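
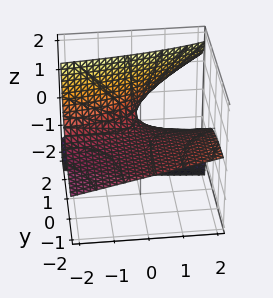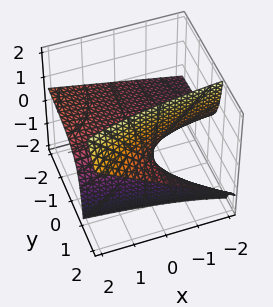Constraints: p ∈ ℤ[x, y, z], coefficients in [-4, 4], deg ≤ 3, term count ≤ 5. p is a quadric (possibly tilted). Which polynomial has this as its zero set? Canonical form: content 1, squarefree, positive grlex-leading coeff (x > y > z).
1. Degree: no degree-1 surface has this shape, so deg p = 2.
2. From the axis intercepts and sections: the visible x-axis segment lies entirely on the surface; it crosses the z-axis at the gridline z = 0; the visible y-axis segment lies entirely on the surface.
3. Matching integer coefficients to the picture gives p.

x*y - 3*y*z + 3*z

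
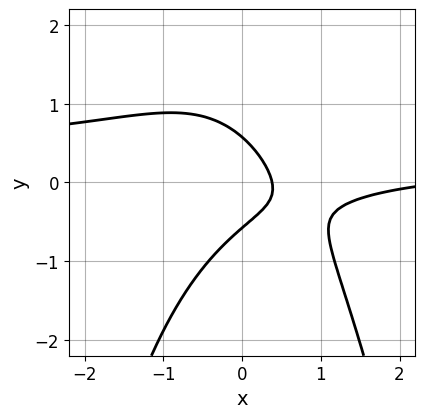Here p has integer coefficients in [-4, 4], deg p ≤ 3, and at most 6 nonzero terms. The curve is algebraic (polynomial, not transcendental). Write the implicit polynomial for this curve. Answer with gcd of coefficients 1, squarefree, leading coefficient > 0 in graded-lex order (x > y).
3*x^2*y - x^2 + 3*y^2 + 3*x - 1

1. deg p = 3.
2. The integer polynomial consistent with all of this is the stated p.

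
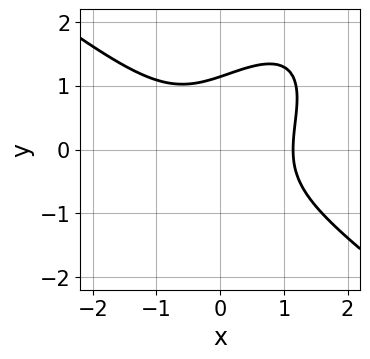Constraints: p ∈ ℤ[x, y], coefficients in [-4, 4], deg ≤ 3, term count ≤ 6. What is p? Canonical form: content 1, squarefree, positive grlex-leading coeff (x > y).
2*x^3 - 2*x*y^2 + 2*y^3 - 3

1. deg p = 3. The shape is more complex than any degree-2 curve.
2. Matching integer coefficients to the picture gives p.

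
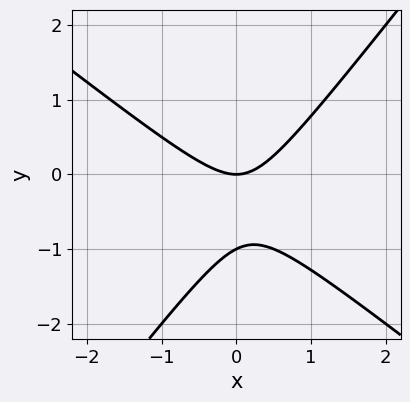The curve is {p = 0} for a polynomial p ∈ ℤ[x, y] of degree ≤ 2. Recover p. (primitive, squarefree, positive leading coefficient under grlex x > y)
1. The degree is 2 — no degree-1 curve has this shape.
2. From the axis intercepts and sections: one x-axis crossing is at x = 0; among the integer gridlines, it crosses the y-axis at y ∈ {-1, 0}.
3. Solving for integer coefficients yields p as stated.

2*x^2 + x*y - 2*y^2 - 2*y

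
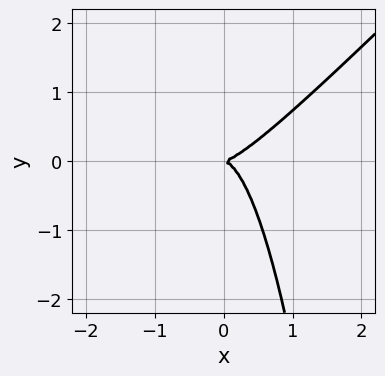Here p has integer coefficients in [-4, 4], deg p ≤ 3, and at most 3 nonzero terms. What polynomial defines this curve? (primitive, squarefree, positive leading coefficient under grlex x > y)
2*x^3 - 2*x^2*y - y^2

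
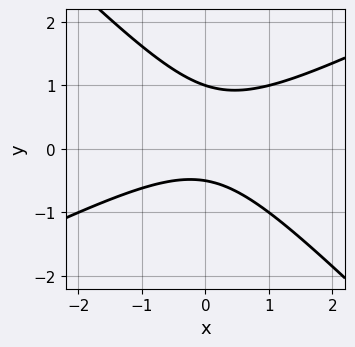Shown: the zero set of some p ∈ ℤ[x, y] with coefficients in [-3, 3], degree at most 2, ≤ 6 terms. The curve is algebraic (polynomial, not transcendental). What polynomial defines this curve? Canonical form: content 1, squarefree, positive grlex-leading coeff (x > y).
First, the degree is 2 — the shape is more complex than any degree-1 curve.
Then, checking where it meets the axes: one y-axis crossing is at y = 1; it misses every integer gridline on the x-axis.
Finally, assembling these constraints gives the stated polynomial.

x^2 - x*y - 2*y^2 + y + 1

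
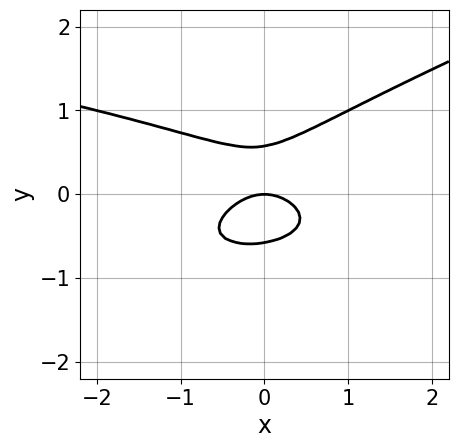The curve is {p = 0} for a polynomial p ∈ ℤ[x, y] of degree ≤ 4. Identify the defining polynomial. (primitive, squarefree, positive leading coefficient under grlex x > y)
x*y^2 - 3*y^3 + x^2 + y

1. deg p = 3. A generic line meets the curve in up to 3 points.
2. Against the integer gridlines: it crosses the y-axis at the gridline y = 0; it crosses the x-axis at the gridline x = 0.
3. Together with the visible shape, these determine p as stated.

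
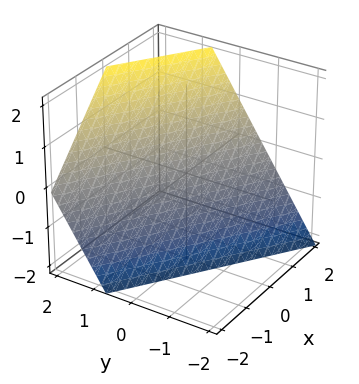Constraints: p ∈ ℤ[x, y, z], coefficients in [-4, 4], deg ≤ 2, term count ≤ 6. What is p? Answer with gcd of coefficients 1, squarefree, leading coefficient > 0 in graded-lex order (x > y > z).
1. The degree is 1 — every cross-section is a straight line — this is a plane.
2. From the visible intercepts: it meets the z-axis at z = -1 (among the integer gridlines); it meets the x-axis at x = 1 (among the integer gridlines).
3. Matching integer coefficients to the picture gives p.

2*x + 3*y - 2*z - 2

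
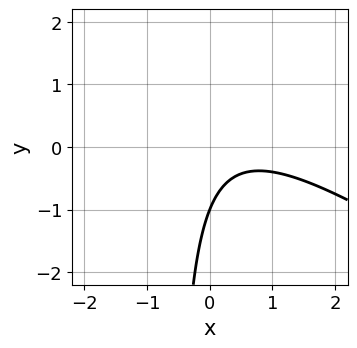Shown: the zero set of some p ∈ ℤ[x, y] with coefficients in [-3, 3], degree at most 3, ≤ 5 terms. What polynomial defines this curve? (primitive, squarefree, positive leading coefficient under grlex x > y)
1. deg p = 2. The shape is more complex than any degree-1 curve.
2. Reading off the gridlines: it meets the y-axis at y = -1 (among the integer gridlines); it misses every integer gridline on the x-axis.
3. These observations pin down the coefficients.

2*x^2 + 3*x*y - 2*x + 2*y + 2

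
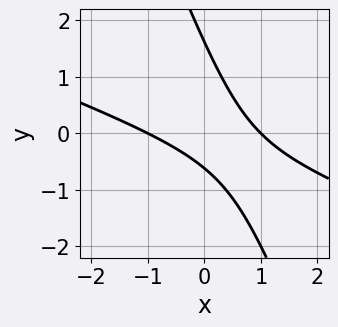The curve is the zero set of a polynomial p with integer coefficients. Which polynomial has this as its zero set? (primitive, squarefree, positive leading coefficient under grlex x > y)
deg p = 2.
Observable constraints: the x-axis gridline crossings are at x ∈ {-1, 1}.
The integer polynomial consistent with all of this is the stated p.

x^2 + 3*x*y + y^2 - y - 1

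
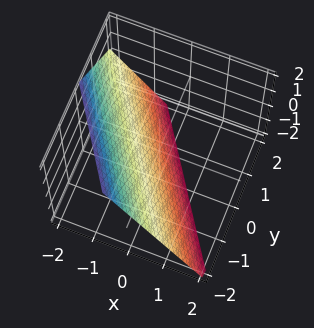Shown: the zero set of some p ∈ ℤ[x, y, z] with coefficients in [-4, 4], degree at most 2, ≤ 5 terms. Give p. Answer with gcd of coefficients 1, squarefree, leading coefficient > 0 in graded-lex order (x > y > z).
3*x + 2*y + 2*z + 2

First, the degree is 1 — every cross-section is a straight line — this is a plane.
Then, observable constraints: it crosses the z-axis at the gridline z = -1; one y-axis crossing is at y = -1.
Finally, solving for integer coefficients yields p as stated.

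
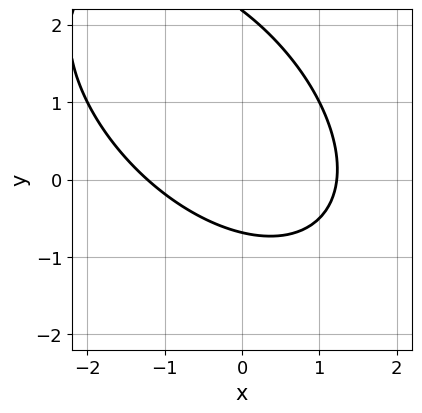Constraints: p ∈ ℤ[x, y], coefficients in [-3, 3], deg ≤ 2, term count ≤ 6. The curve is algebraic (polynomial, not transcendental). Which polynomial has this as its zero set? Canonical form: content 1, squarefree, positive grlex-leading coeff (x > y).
2*x^2 + 2*x*y + 2*y^2 - 3*y - 3

The degree is 2 — a generic line meets the curve in up to 2 points.
Putting this together gives p.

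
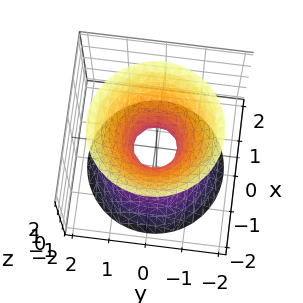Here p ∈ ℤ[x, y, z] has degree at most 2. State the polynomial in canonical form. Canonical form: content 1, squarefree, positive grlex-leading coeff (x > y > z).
1. Degree: the shape is more complex than any degree-1 surface, so deg p = 2.
2. By symmetry, every cross-section ⟂ z is a circle, so x, y appear only via x² + y².
3. Checking where it meets the axes: the surface avoids every integer z-axis point in the box; a circular section at z = 2 has radius between 1 and 2.
4. These observations pin down the coefficients.

3*x^2 + 3*y^2 - 2*z^2 - 1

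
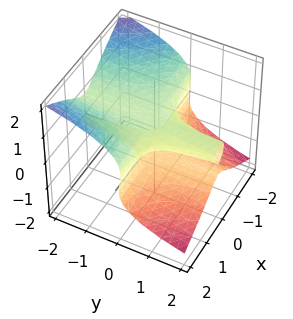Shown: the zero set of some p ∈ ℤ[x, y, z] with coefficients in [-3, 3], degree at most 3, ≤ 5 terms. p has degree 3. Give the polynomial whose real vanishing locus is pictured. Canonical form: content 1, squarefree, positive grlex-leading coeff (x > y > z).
2*x^2*y + 3*z^3 - z^2 - z

(a) Degree: a generic line meets the surface in up to 3 points, so deg p = 3.
(b) From the visible intercepts: it meets the z-axis at z = 0 (among the integer gridlines); every point of the x-axis in the box is on the surface; the visible y-axis segment lies entirely on the surface.
(c) Fitting integer coefficients to these (and the overall shape) gives p.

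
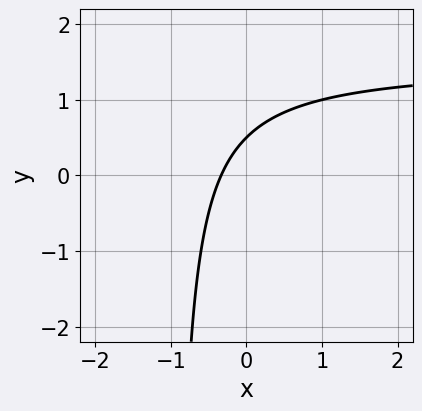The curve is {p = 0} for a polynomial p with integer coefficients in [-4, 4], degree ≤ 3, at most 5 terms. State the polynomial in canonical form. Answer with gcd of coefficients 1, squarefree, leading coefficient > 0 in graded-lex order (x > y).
2*x*y - 3*x + 2*y - 1

(a) deg p = 2. A generic line meets the curve in up to 2 points.
(b) Solving for integer coefficients yields p as stated.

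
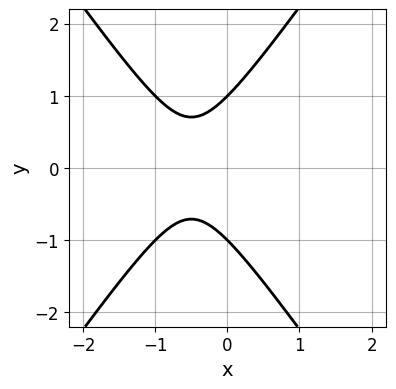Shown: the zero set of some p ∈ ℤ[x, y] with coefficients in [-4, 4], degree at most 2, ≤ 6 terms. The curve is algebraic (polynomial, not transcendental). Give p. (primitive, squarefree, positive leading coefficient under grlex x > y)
2*x^2 - y^2 + 2*x + 1

First, the degree is 2 — a generic line meets the curve in up to 2 points.
Then, symmetries: the y ↦ −y reflection is a symmetry, so y appears only in even powers.
Then, from the axis intercepts and sections: the y-axis gridline crossings are at y ∈ {-1, 1}; the curve avoids every integer x-axis point in the box.
Finally, together with the visible shape, these determine p as stated.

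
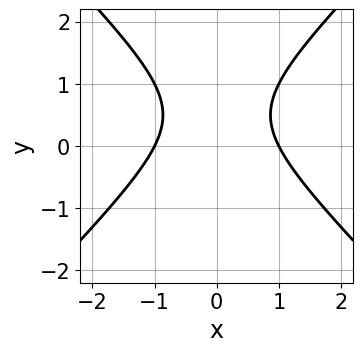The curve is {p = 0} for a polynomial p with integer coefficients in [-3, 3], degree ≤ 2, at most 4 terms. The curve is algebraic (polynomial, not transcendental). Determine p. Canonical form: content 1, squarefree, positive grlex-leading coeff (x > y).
(a) Degree: the shape is more complex than any degree-1 curve, so deg p = 2.
(b) Symmetries: the x ↦ −x reflection is a symmetry, so x appears only in even powers.
(c) Checking where it meets the axes: the curve avoids every integer y-axis point in the box; the x-axis gridline crossings are at x ∈ {-1, 1}.
(d) These observations pin down the coefficients.

x^2 - y^2 + y - 1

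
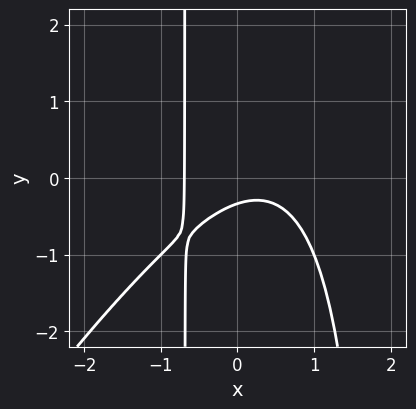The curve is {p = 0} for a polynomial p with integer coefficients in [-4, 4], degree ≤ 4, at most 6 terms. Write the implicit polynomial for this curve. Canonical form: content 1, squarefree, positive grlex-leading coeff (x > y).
3*x^3 - 2*x^2*y + 3*x*y + 3*y + 1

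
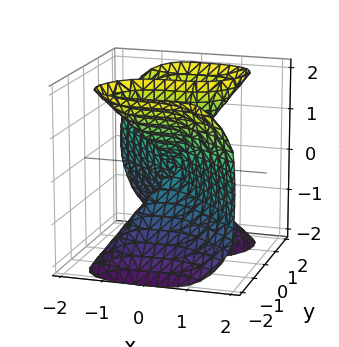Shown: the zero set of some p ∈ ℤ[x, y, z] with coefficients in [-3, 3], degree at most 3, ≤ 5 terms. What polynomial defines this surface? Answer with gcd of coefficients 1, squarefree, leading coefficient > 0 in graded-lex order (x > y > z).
First, the degree is 3 — a generic line meets the surface in up to 3 points.
Then, reading off the gridlines: it meets the x-axis at x = 0 (among the integer gridlines); one y-axis crossing is at y = 0; the visible z-axis segment lies entirely on the surface.
Finally, assembling these constraints gives the stated polynomial.

x^3 + y^3 - y*z^2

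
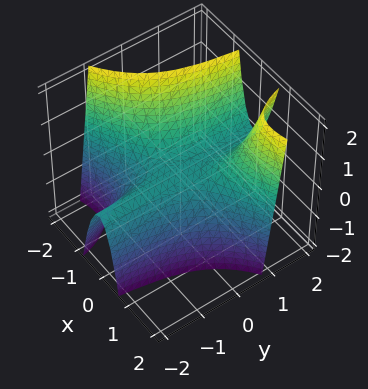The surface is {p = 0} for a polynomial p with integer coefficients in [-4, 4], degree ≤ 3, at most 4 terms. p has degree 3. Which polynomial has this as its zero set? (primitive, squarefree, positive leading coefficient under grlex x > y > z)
x^3 - 2*x^2*y + z

(a) The degree is 3 — no degree-2 surface has this shape.
(b) Observable constraints: it meets the z-axis at z = 0 (among the integer gridlines); every point of the y-axis in the box is on the surface; it crosses the x-axis at the gridline x = 0.
(c) Putting this together gives p.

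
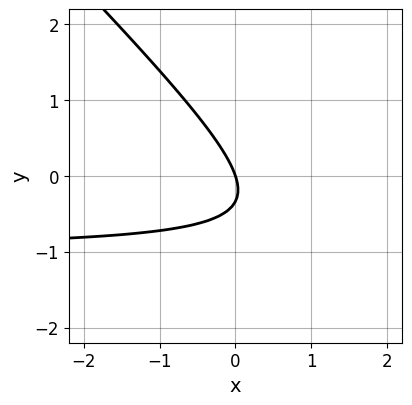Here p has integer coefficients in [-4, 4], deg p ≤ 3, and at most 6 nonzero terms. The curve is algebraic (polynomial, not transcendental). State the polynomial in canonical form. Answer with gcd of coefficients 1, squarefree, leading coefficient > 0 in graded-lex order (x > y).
3*x*y + 3*y^2 + 3*x + y

(a) deg p = 2.
(b) From the visible intercepts: it crosses the x-axis at the gridline x = 0; one y-axis crossing is at y = 0.
(c) Putting this together gives p.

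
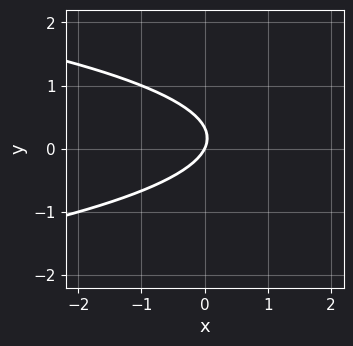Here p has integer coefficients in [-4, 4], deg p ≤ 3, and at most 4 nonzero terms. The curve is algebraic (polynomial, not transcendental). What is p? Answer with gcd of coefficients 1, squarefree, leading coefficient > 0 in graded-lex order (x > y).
The degree is 2 — no degree-1 curve has this shape.
Observable constraints: it meets the x-axis at x = 0 (among the integer gridlines); one y-axis crossing is at y = 0.
Fitting integer coefficients to these (and the overall shape) gives p.

3*y^2 + 2*x - y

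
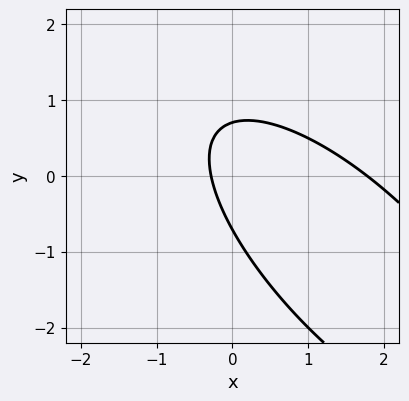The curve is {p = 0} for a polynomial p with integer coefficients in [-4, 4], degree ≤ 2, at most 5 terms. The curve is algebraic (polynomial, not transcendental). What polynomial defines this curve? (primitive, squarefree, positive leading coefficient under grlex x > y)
2*x^2 + 3*x*y + 2*y^2 - 3*x - 1

(a) Degree: no degree-1 curve has this shape, so deg p = 2.
(b) Matching integer coefficients to the picture gives p.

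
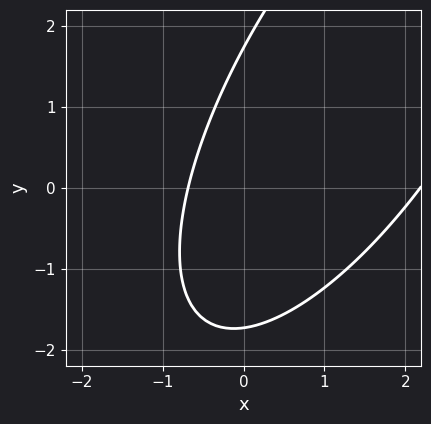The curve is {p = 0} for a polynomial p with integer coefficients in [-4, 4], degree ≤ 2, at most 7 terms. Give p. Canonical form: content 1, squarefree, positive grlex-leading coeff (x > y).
1. Degree: a generic line meets the curve in up to 2 points, so deg p = 2.
2. Solving for integer coefficients yields p as stated.

2*x^2 - 2*x*y + y^2 - 3*x - 3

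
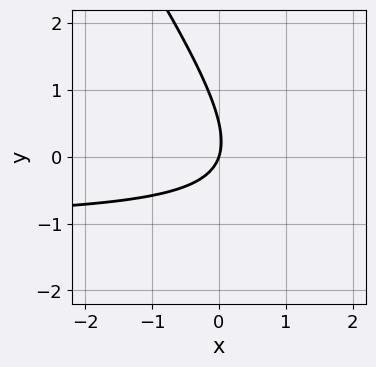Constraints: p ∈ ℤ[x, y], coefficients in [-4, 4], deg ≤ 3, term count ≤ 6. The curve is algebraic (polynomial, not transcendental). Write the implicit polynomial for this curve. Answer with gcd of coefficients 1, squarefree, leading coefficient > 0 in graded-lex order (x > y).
First, the degree is 2 — a generic line meets the curve in up to 2 points.
Next, observable constraints: it meets the x-axis at x = 0 (among the integer gridlines); one y-axis crossing is at y = 0.
Finally, putting this together gives p.

3*x*y + 2*y^2 + 3*x - y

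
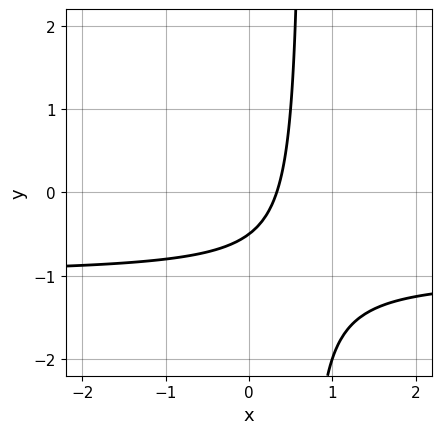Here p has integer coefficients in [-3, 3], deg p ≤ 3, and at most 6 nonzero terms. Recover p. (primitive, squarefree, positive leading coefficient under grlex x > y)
First, the degree is 2 — a generic line meets the curve in up to 2 points.
Finally, putting this together gives p.

3*x*y + 3*x - 2*y - 1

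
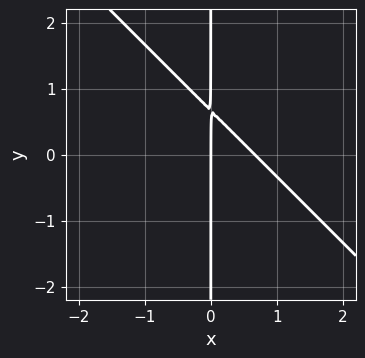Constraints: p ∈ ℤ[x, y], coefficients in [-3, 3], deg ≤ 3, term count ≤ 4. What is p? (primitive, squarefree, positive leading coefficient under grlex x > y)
3*x^2 + 3*x*y - 2*x

(a) The degree is 2 — a generic line meets the curve in up to 2 points.
(b) From the axis intercepts and sections: it crosses the x-axis at the gridline x = 0; every point of the y-axis in the box is on the curve.
(c) These observations pin down the coefficients.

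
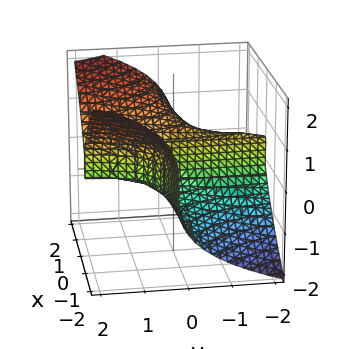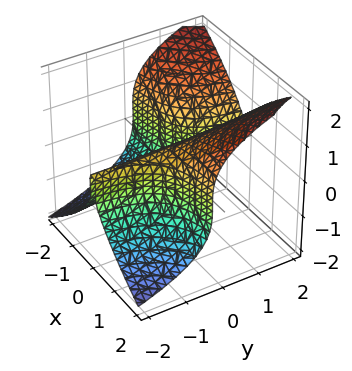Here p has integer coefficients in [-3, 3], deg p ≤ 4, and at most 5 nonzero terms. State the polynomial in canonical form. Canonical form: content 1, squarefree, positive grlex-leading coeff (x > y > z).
2*x^2*y - 2*z^3 + z^2 + x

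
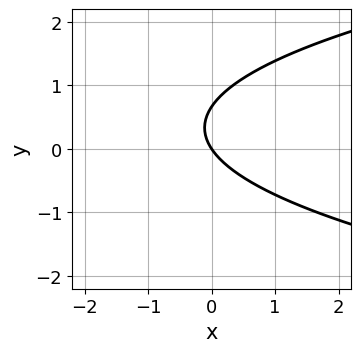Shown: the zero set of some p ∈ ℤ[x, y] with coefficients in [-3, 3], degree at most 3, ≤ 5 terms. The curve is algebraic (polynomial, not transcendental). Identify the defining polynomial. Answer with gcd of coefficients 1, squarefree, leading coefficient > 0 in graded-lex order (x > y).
3*y^2 - 3*x - 2*y

Degree: a generic line meets the curve in up to 2 points, so deg p = 2.
From the visible intercepts: it crosses the y-axis at the gridline y = 0; it crosses the x-axis at the gridline x = 0.
Solving for integer coefficients yields p as stated.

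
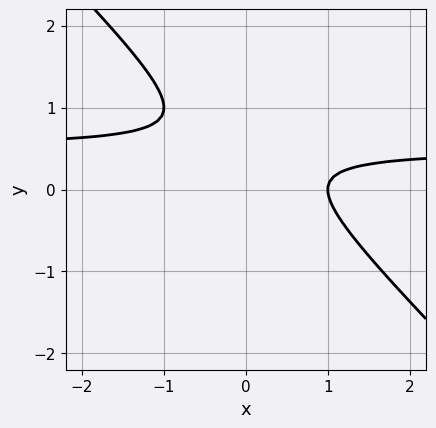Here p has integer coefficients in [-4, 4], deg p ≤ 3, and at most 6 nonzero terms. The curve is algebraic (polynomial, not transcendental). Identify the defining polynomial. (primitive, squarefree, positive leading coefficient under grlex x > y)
(a) deg p = 2.
(b) From the visible intercepts: it meets the x-axis at x = 1 (among the integer gridlines); it misses every integer gridline on the y-axis.
(c) Assembling these constraints gives the stated polynomial.

2*x*y + 2*y^2 - x - 2*y + 1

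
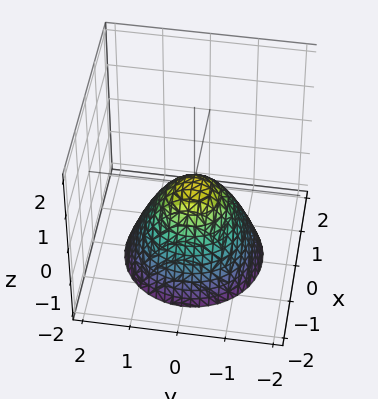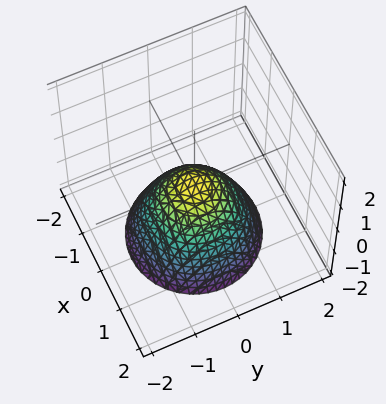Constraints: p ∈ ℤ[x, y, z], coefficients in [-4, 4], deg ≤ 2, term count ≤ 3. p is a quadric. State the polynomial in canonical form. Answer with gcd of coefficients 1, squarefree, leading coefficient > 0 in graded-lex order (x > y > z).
(a) deg p = 2. A paraboloid; a quadric.
(b) Symmetries: rotational symmetry about the z-axis ⇒ p depends on x, y only through x² + y².
(c) Reading off the gridlines: it crosses the y-axis at the gridline y = 0; a circular section at z = -2 has radius between 1 and 2.
(d) These observations pin down the coefficients.

x^2 + y^2 + z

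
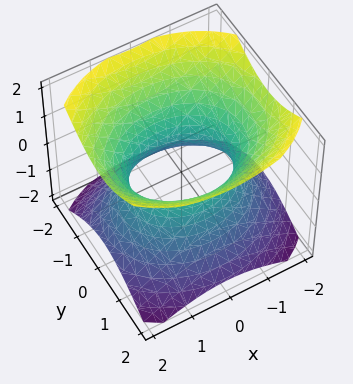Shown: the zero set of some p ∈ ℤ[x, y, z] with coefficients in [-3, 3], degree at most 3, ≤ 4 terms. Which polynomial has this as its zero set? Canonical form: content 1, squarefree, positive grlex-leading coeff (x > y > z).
1. The degree is 2 — one connected sheet with a waist; a quadric.
2. Symmetries: the y ↦ −y reflection is a symmetry, so y appears only in even powers; it's symmetric under x → −x, forcing even powers of x; mirror symmetry z ↦ −z ⇒ only even powers of z.
3. From the visible intercepts: the surface avoids every integer z-axis point in the box; the y-axis gridline crossings are at y ∈ {-1, 1}.
4. Together with the visible shape, these determine p as stated.

2*x^2 + 3*y^2 - 3*z^2 - 3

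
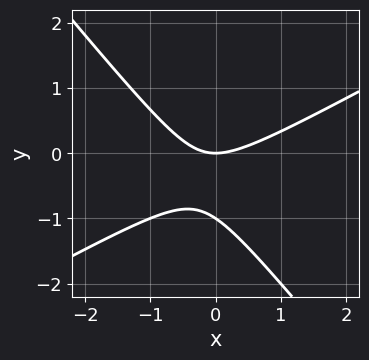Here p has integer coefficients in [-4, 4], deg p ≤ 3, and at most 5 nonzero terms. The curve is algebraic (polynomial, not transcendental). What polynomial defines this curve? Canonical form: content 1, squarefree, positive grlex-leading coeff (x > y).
2*x^2 - 2*x*y - 3*y^2 - 3*y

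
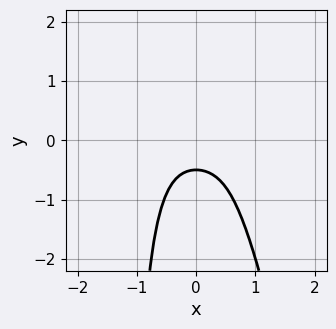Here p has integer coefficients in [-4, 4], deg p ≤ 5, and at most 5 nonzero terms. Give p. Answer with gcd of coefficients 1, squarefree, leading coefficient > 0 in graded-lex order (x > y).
3*x^4 + x^3*y + 2*x^2 + 2*y + 1

(a) The degree is 4 — a generic line meets the curve in up to 4 points.
(b) Observable constraints: no x-intercept at any integer in the box.
(c) These observations pin down the coefficients.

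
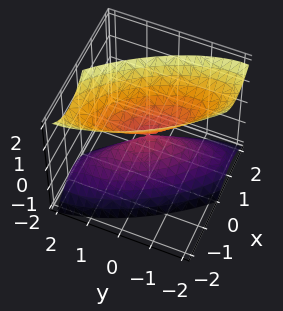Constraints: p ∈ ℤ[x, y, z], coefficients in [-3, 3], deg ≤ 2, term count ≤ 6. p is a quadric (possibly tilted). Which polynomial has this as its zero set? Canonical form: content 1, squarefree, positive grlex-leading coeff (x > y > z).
2*x^2 + 2*x*y + y^2 - z^2

First, I count 2 distinct pieces. They look like related sheets of one shape, so recover p as a whole.
Next, degree: a generic line meets the surface in up to 2 points, so deg p = 2.
Then, checking where it meets the axes: it crosses the z-axis at the gridline z = 0; it crosses the y-axis at the gridline y = 0.
Finally, fitting integer coefficients to these (and the overall shape) gives p.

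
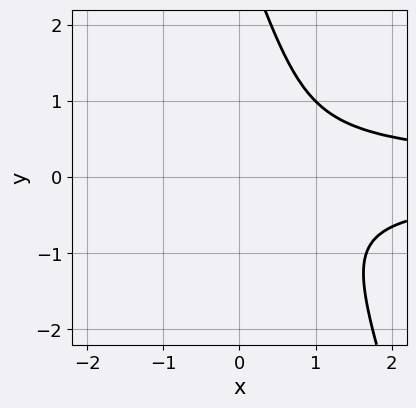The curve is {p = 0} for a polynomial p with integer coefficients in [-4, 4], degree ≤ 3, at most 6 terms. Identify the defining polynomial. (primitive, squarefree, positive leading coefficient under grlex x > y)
3*x*y^2 + y^3 - 3*y^2 - 1

First, deg p = 3.
Then, checking where it meets the axes: no x-intercept at any integer in the box; the curve avoids every integer y-axis point in the box.
Finally, solving for integer coefficients yields p as stated.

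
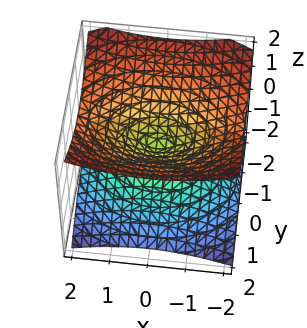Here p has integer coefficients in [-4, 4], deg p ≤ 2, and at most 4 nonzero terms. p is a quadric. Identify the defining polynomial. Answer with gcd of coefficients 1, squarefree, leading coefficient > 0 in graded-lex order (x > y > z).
x^2 + 2*y^2 - 3*z^2

deg p = 2.
Symmetries: it's symmetric under x → −x, forcing even powers of x; the y ↦ −y reflection is a symmetry, so y appears only in even powers; the z ↦ −z reflection is a symmetry, so z appears only in even powers.
Checking where it meets the axes: one y-axis crossing is at y = 0; one x-axis crossing is at x = 0; it crosses the z-axis at the gridline z = 0.
These observations pin down the coefficients.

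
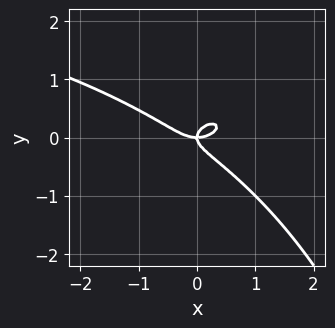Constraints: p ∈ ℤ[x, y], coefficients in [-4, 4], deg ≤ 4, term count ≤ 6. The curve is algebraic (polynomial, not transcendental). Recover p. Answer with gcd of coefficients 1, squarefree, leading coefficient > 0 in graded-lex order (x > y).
x^2*y^2 + x^3 + 3*y^3 - x*y

(a) Degree: a generic line meets the curve in up to 4 points, so deg p = 4.
(b) Checking where it meets the axes: one x-axis crossing is at x = 0; one y-axis crossing is at y = 0.
(c) Solving for integer coefficients yields p as stated.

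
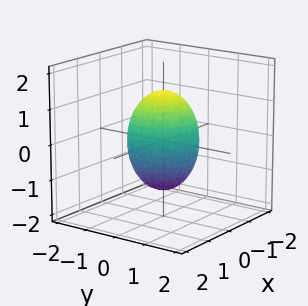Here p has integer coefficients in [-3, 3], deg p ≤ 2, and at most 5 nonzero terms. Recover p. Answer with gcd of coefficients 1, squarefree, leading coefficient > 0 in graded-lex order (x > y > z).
Degree: a closed, bounded, convex surface; a quadric, so deg p = 2.
By symmetry, every cross-section ⟂ z is a circle, so x, y appear only via x² + y²; the z ↦ −z reflection is a symmetry, so z appears only in even powers.
Against the integer gridlines: among the integer gridlines, it crosses the y-axis at y ∈ {-1, 1}; among the integer gridlines, it crosses the x-axis at x ∈ {-1, 1}; a circular section at z = 0 has radius exactly 1.
Putting this together gives p.

2*x^2 + 2*y^2 + z^2 - 2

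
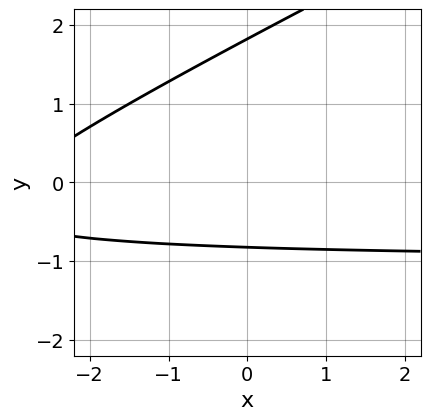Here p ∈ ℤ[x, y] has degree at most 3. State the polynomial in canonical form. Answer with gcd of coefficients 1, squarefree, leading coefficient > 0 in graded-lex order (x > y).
First, the degree is 2 — no degree-1 curve has this shape.
Then, from the visible intercepts: the curve avoids every integer x-axis point in the box.
Finally, these observations pin down the coefficients.

x*y - 2*y^2 + x + 2*y + 3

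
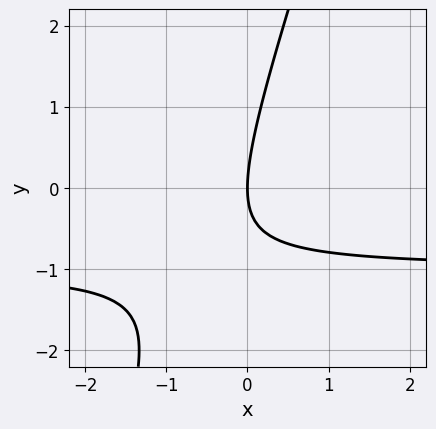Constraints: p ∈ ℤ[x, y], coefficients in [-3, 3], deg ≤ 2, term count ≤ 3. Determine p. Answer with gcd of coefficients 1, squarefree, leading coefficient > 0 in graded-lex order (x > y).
3*x*y - y^2 + 3*x

1. deg p = 2. A generic line meets the curve in up to 2 points.
2. From the visible intercepts: it crosses the y-axis at the gridline y = 0; one x-axis crossing is at x = 0.
3. Assembling these constraints gives the stated polynomial.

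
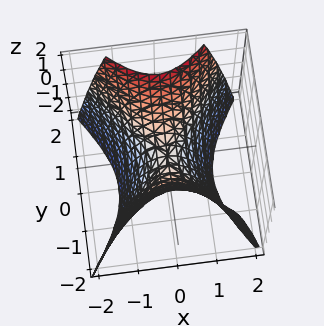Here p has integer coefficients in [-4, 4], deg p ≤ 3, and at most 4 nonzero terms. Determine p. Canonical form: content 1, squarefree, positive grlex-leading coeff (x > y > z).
First, the degree is 2 — a saddle surface; a quadric.
Then, symmetries: it's symmetric under y → −y, forcing even powers of y; it's symmetric under x → −x, forcing even powers of x.
Next, observable constraints: one z-axis crossing is at z = 0; it meets the y-axis at y = 0 (among the integer gridlines); it crosses the x-axis at the gridline x = 0.
Finally, assembling these constraints gives the stated polynomial.

3*x^2 - 2*y^2 + 2*z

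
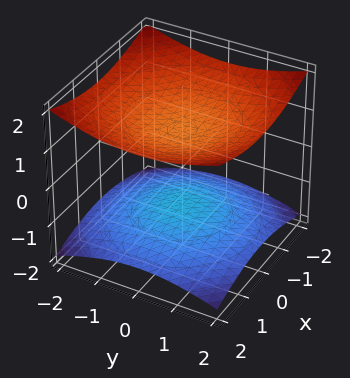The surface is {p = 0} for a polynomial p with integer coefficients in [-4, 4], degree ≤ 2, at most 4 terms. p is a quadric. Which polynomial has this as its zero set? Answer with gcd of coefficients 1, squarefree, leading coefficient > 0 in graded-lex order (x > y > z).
(a) I count 2 distinct pieces.
(b) Degree: two separate bowl-shaped sheets opening away from each other; a quadric, so deg p = 2.
(c) By symmetry, every cross-section ⟂ z is a circle, so x, y appear only via x² + y²; mirror symmetry z ↦ −z ⇒ only even powers of z.
(d) Reading off the gridlines: the z-axis gridline crossings are at z ∈ {-1, 1}; the surface avoids every integer x-axis point in the box.
(e) Fitting integer coefficients to these (and the overall shape) gives p.

x^2 + y^2 - 3*z^2 + 3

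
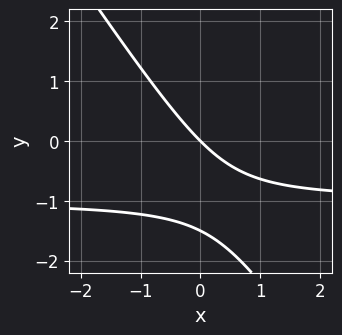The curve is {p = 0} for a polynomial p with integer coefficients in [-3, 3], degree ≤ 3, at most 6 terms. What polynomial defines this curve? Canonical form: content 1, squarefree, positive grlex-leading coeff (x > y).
3*x*y + 2*y^2 + 3*x + 3*y

1. Degree: the shape is more complex than any degree-1 curve, so deg p = 2.
2. Against the integer gridlines: it crosses the x-axis at the gridline x = 0; it meets the y-axis at y = 0 (among the integer gridlines).
3. Matching integer coefficients to the picture gives p.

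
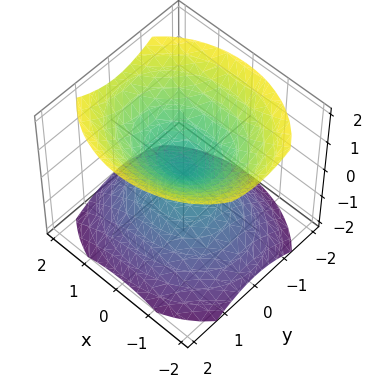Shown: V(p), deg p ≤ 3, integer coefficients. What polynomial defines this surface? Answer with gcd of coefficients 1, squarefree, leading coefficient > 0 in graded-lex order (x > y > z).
2*x^2 + 3*y^2 - 3*z^2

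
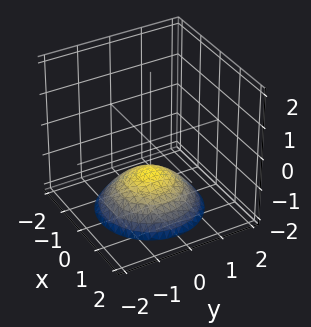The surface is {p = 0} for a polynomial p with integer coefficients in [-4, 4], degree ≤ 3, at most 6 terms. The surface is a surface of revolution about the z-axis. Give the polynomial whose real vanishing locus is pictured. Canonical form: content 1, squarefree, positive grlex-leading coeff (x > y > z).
(a) deg p = 2. The shape is more complex than any degree-1 surface.
(b) Symmetry: every cross-section ⟂ z is a circle, so x, y appear only via x² + y².
(c) Observable constraints: no y-intercept at any integer in the box; no x-intercept at any integer in the box.
(d) Assembling these constraints gives the stated polynomial. Check: (0, 0, -1) on the z-axis lies on the surface, and p(0, 0, -1) = 0. ✓

x^2 + y^2 + 2*z + 2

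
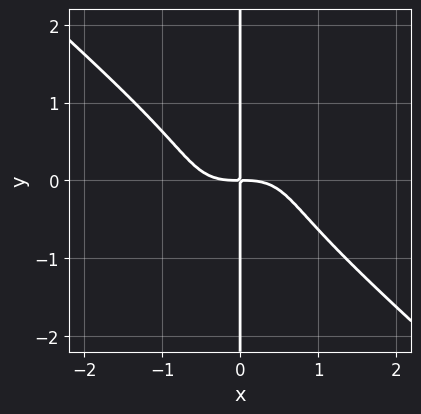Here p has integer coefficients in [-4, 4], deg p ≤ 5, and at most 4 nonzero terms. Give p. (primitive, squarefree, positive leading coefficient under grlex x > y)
2*x^4 + 3*x*y^3 + 2*x*y

The degree is 4 — a generic line meets the curve in up to 4 points.
Observable constraints: the visible y-axis segment lies entirely on the curve.
These observations pin down the coefficients.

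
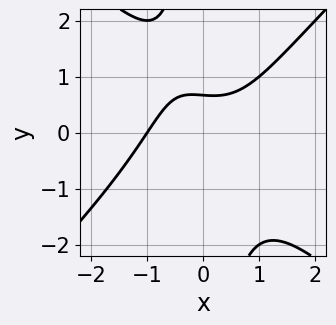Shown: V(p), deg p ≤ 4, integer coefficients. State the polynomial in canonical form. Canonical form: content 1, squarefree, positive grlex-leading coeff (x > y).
(a) The degree is 3 — no degree-2 curve has this shape.
(b) From the visible intercepts: it meets the x-axis at x = -1 (among the integer gridlines).
(c) The integer polynomial consistent with all of this is the stated p.

2*x^3 - 2*x*y^2 + x*y - 3*y + 2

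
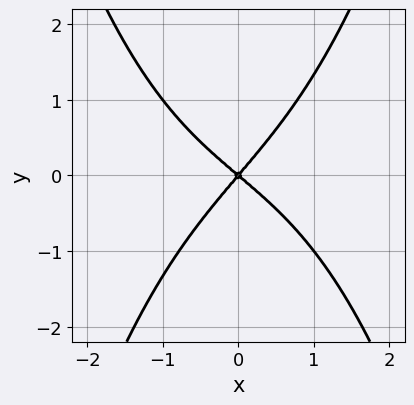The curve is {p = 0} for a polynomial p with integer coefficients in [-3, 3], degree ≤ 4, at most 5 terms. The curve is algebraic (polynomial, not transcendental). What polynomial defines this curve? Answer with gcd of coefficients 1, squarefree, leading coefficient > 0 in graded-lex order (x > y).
x^4 + 3*x^2 + x*y - 3*y^2

First, the degree is 4 — no degree-3 curve has this shape.
Next, from the visible intercepts: it crosses the y-axis at the gridline y = 0; one x-axis crossing is at x = 0.
Finally, together with the visible shape, these determine p as stated.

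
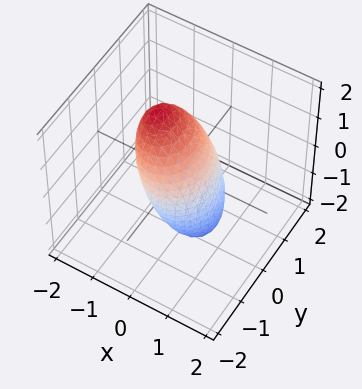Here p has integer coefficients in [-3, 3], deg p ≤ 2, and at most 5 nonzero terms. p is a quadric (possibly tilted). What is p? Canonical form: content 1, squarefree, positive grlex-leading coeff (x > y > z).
deg p = 2. A generic line meets the surface in up to 2 points.
From the visible intercepts: the y-axis gridline crossings are at y ∈ {-1, 1}.
Together with the visible shape, these determine p as stated.

3*x^2 + 2*x*z + 2*y^2 + z^2 - 2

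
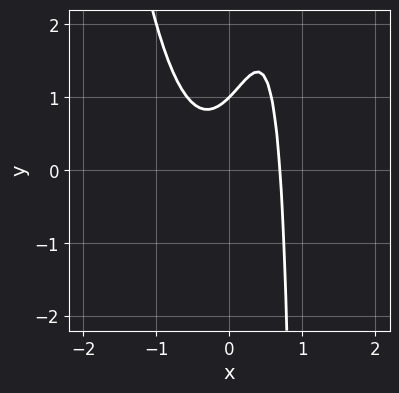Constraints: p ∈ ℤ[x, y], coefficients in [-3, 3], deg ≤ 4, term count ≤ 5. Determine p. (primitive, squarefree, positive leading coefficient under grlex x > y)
(a) Degree: no degree-2 curve has this shape, so deg p = 3.
(b) From the visible intercepts: one y-axis crossing is at y = 1.
(c) Putting this together gives p.

3*x^3 - x*y + y - 1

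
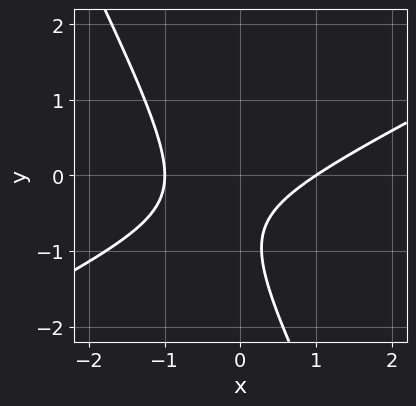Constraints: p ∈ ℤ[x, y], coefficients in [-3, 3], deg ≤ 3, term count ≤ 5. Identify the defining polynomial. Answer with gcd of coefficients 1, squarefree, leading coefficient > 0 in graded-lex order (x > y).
First, the degree is 2 — no degree-1 curve has this shape.
Next, observable constraints: no y-intercept at any integer in the box; the x-axis gridline crossings are at x ∈ {-1, 1}.
Finally, assembling these constraints gives the stated polynomial.

2*x^2 - 3*x*y - 2*y^2 - 3*y - 2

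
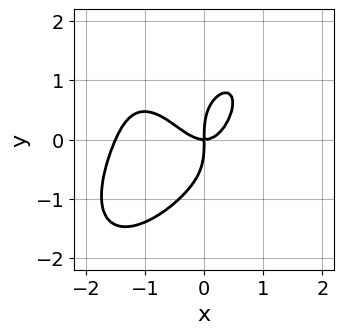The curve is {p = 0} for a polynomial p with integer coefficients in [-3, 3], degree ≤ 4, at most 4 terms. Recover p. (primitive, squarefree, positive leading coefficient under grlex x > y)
2*x^4 + y^4 + 3*x^3 - 2*x*y

First, the degree is 4 — a generic line meets the curve in up to 4 points.
Next, observable constraints: it meets the y-axis at y = 0 (among the integer gridlines); it crosses the x-axis at the gridline x = 0.
Finally, putting this together gives p.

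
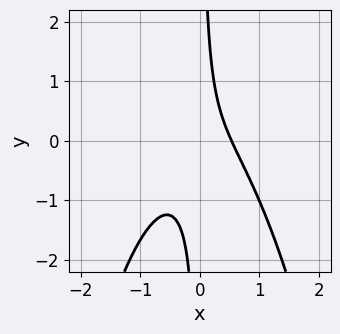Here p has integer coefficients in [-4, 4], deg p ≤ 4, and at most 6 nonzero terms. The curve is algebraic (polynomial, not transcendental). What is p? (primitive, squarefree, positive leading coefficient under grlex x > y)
The degree is 3 — no degree-2 curve has this shape.
From the visible intercepts: the curve avoids every integer y-axis point in the box.
Putting this together gives p.

3*x^3 + 3*x*y + x - 1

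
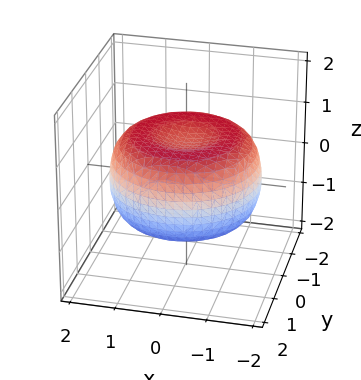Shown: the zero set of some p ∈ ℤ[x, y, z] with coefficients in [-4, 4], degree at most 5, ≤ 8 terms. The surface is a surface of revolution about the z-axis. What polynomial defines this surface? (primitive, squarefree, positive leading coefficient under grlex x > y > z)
1. The degree is 4 — no degree-3 surface has this shape.
2. Symmetry: every cross-section ⟂ z is a circle, so x, y appear only via x² + y².
3. From the axis intercepts and sections: a circular section at z = -1 has radius exactly 1.
4. The integer polynomial consistent with all of this is the stated p.

x^4 + 2*x^2*y^2 + y^4 - 2*x^2 - 2*y^2 + 3*z^2 - 2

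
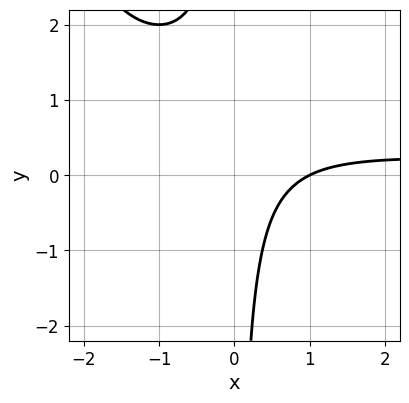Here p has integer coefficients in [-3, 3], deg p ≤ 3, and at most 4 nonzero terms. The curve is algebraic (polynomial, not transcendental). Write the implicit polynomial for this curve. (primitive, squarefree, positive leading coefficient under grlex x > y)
x^2*y + 3*x*y - 2*x + 2

1. Degree: no degree-2 curve has this shape, so deg p = 3.
2. From the visible intercepts: it misses every integer gridline on the y-axis; one x-axis crossing is at x = 1.
3. Matching integer coefficients to the picture gives p.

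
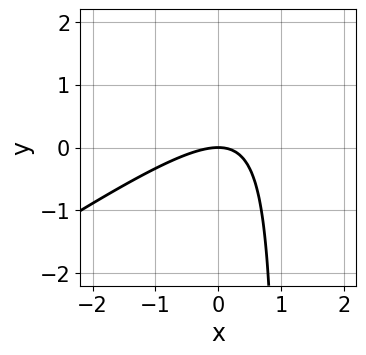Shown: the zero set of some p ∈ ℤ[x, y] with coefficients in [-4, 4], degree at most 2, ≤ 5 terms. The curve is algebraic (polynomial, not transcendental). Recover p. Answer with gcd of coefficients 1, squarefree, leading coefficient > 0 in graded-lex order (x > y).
2*x^2 - 3*x*y + 3*y

Degree: no degree-1 curve has this shape, so deg p = 2.
From the axis intercepts and sections: one y-axis crossing is at y = 0; it meets the x-axis at x = 0 (among the integer gridlines).
Putting this together gives p.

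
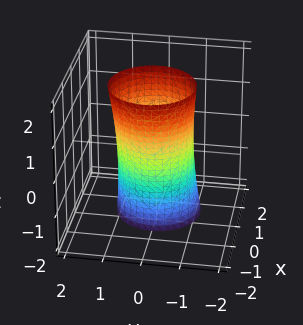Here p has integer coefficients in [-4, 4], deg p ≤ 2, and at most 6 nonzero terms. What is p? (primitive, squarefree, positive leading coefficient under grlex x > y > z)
First, degree: the shape is more complex than any degree-1 surface, so deg p = 2.
Then, observable constraints: the y-axis gridline crossings are at y ∈ {-1, 1}; the surface avoids every integer z-axis point in the box; among the integer gridlines, it crosses the x-axis at x ∈ {-1, 1}.
Finally, matching integer coefficients to the picture gives p.

2*x^2 + x*z + 2*y^2 - 2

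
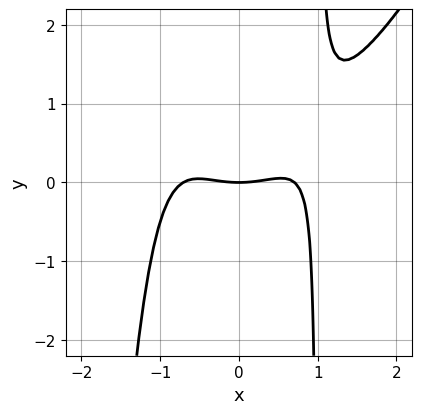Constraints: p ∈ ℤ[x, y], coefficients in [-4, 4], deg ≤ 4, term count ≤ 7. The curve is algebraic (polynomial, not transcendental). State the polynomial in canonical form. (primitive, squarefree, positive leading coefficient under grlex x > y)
2*x^4 - x^3*y - 2*x^2*y - x^2 + 3*y

First, degree: the shape is more complex than any degree-3 curve, so deg p = 4.
Then, against the integer gridlines: it crosses the x-axis at the gridline x = 0; it crosses the y-axis at the gridline y = 0.
Finally, the integer polynomial consistent with all of this is the stated p.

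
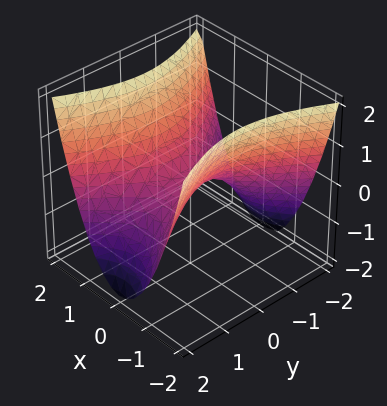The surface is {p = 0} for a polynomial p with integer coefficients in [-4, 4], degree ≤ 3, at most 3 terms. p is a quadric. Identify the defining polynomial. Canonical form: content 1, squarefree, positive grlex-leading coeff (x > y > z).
2*x^2 - y^2 - 2*z

1. The degree is 2 — a hyperbolic paraboloid; a quadric.
2. Symmetries: it's symmetric under y → −y, forcing even powers of y; mirror symmetry x ↦ −x ⇒ only even powers of x.
3. Checking where it meets the axes: it crosses the z-axis at the gridline z = 0; it crosses the x-axis at the gridline x = 0.
4. The integer polynomial consistent with all of this is the stated p.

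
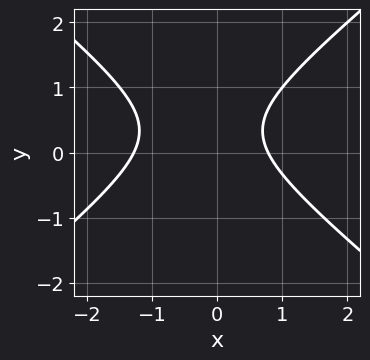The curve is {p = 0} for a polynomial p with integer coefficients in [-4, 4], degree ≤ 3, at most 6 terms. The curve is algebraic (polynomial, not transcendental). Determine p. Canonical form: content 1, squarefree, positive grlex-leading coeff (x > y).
2*x^2 - 3*y^2 + x + 2*y - 2

First, degree: a generic line meets the curve in up to 2 points, so deg p = 2.
Next, reading off the gridlines: the curve avoids every integer y-axis point in the box.
Finally, these observations pin down the coefficients.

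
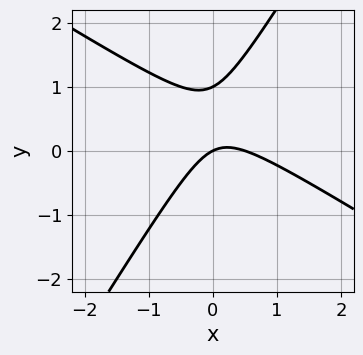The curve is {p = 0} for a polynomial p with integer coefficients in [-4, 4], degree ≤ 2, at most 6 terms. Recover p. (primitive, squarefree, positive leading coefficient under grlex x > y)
2*x^2 + 2*x*y - 2*y^2 - x + 2*y

1. The degree is 2 — a generic line meets the curve in up to 2 points.
2. Reading off the gridlines: the y-axis gridline crossings are at y ∈ {0, 1}; it meets the x-axis at x = 0 (among the integer gridlines).
3. Fitting integer coefficients to these (and the overall shape) gives p.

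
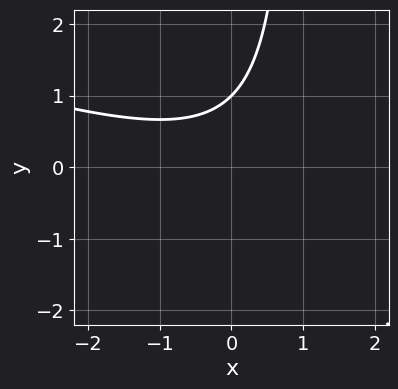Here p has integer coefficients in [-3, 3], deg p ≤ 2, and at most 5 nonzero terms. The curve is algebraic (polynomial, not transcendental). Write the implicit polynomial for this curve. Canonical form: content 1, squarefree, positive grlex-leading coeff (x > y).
1. The degree is 2 — the shape is more complex than any degree-1 curve.
2. Observable constraints: it misses every integer gridline on the x-axis; it meets the y-axis at y = 1 (among the integer gridlines).
3. Putting this together gives p.

x^2 + 3*x*y - 3*y + 3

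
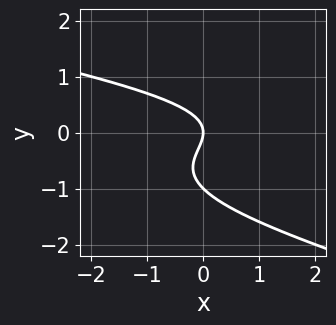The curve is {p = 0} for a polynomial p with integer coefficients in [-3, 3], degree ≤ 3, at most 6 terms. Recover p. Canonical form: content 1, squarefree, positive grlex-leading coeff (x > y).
x*y^2 + 3*y^3 + 3*y^2 + 2*x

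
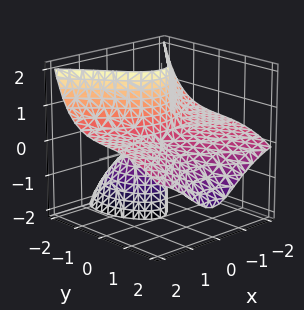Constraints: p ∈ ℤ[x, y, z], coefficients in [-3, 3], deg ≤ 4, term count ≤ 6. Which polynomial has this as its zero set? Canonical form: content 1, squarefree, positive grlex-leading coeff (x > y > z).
3*x^2*z + y^3 - x^2 + 3*y*z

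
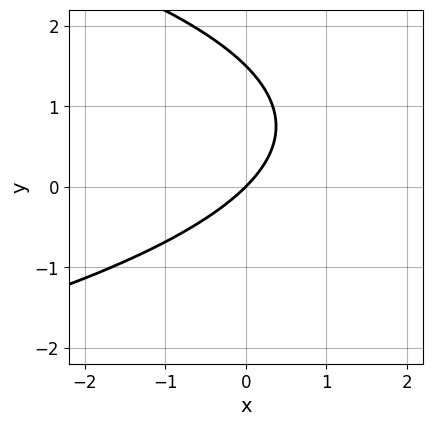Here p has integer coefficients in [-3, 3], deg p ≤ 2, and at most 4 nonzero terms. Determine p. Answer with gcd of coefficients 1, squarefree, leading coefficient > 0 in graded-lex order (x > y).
2*y^2 + 3*x - 3*y

deg p = 2. A generic line meets the curve in up to 2 points.
From the axis intercepts and sections: it crosses the y-axis at the gridline y = 0; it meets the x-axis at x = 0 (among the integer gridlines).
Fitting integer coefficients to these (and the overall shape) gives p.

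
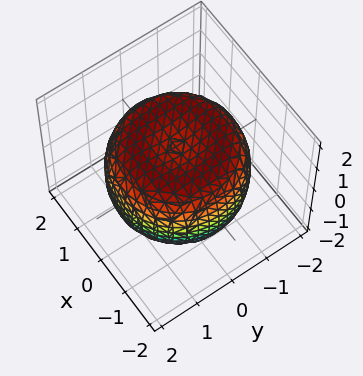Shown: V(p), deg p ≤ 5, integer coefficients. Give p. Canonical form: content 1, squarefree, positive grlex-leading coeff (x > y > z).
(a) The degree is 4 — the shape is more complex than any degree-3 surface.
(b) Symmetries: the surface is invariant under rotation about z: p = q(x² + y², z).
(c) From the axis intercepts and sections: the z-axis gridline crossings are at z ∈ {-1, 1}; a circular section at z = -1 has radius between 1 and 2.
(d) Assembling these constraints gives the stated polynomial.

x^4 + 2*x^2*y^2 + y^4 - 2*x^2 - 2*y^2 + 2*z^2 - 2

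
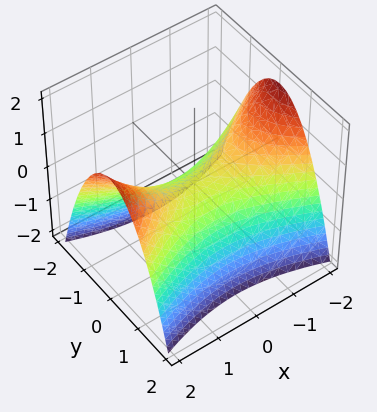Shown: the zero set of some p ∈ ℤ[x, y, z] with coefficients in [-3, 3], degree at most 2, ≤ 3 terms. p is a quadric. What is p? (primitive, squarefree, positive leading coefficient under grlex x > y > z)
x^2 - 3*y^2 - 3*z

Degree: a hyperbolic paraboloid; a quadric, so deg p = 2.
Symmetries: the y ↦ −y reflection is a symmetry, so y appears only in even powers; it's symmetric under x → −x, forcing even powers of x.
From the axis intercepts and sections: it crosses the x-axis at the gridline x = 0; one z-axis crossing is at z = 0; one y-axis crossing is at y = 0.
Together with the visible shape, these determine p as stated.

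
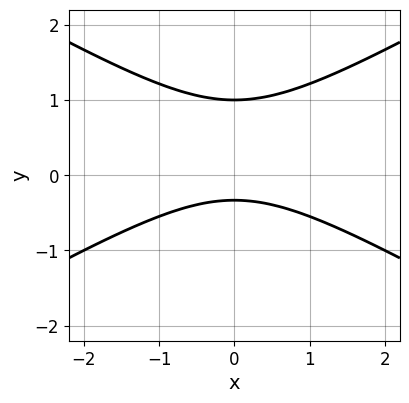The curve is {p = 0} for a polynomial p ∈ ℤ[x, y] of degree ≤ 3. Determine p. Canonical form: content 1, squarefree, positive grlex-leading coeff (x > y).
x^2 - 3*y^2 + 2*y + 1

1. The degree is 2 — no degree-1 curve has this shape.
2. Symmetries: it's symmetric under x → −x, forcing even powers of x.
3. Checking where it meets the axes: it misses every integer gridline on the x-axis; one y-axis crossing is at y = 1.
4. Together with the visible shape, these determine p as stated.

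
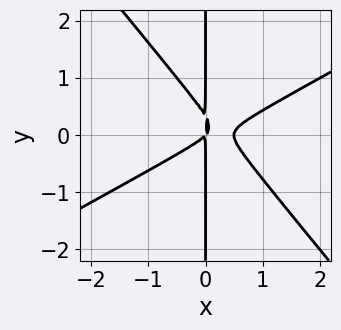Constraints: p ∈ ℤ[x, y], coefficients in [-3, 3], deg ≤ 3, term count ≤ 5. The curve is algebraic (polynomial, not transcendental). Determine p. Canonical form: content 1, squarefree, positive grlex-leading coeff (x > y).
1. The degree is 3 — the shape is more complex than any degree-2 curve.
2. Checking where it meets the axes: every point of the y-axis in the box is on the curve.
3. Putting this together gives p.

2*x^3 - 2*x^2*y - 3*x*y^2 - x^2 + x*y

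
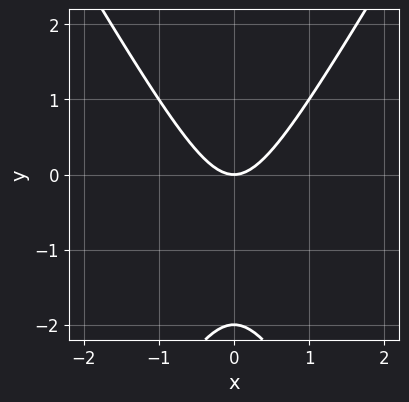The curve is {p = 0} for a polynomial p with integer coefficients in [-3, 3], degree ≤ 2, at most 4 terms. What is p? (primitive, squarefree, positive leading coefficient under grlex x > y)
1. deg p = 2. The shape is more complex than any degree-1 curve.
2. Symmetries: mirror symmetry x ↦ −x ⇒ only even powers of x.
3. From the visible intercepts: it crosses the x-axis at the gridline x = 0; the y-axis gridline crossings are at y ∈ {-2, 0}.
4. Together with the visible shape, these determine p as stated.

3*x^2 - y^2 - 2*y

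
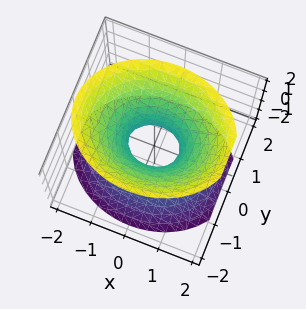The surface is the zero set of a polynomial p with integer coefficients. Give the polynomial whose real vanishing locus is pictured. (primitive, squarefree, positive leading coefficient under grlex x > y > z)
deg p = 2. One connected sheet with a waist; a quadric.
Symmetries: the z ↦ −z reflection is a symmetry, so z appears only in even powers; it's symmetric under y → −y, forcing even powers of y; mirror symmetry x ↦ −x ⇒ only even powers of x.
From the visible intercepts: the surface avoids every integer z-axis point in the box.
The integer polynomial consistent with all of this is the stated p.

2*x^2 + 3*y^2 - 2*z^2 - 1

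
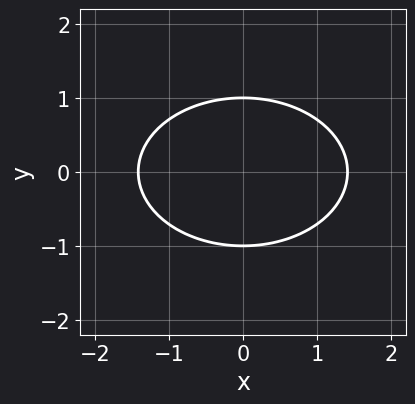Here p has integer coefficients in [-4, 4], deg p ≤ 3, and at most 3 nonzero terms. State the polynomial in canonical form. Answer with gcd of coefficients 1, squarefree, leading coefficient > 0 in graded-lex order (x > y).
x^2 + 2*y^2 - 2

1. The degree is 2 — the shape is more complex than any degree-1 curve.
2. Symmetries: mirror symmetry x ↦ −x ⇒ only even powers of x; mirror symmetry y ↦ −y ⇒ only even powers of y.
3. Reading off the gridlines: the y-axis gridline crossings are at y ∈ {-1, 1}.
4. Matching integer coefficients to the picture gives p.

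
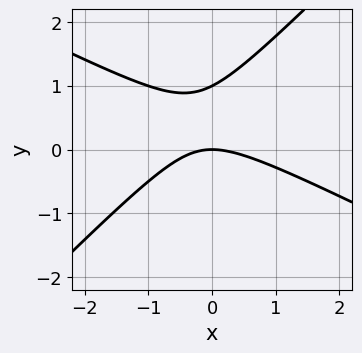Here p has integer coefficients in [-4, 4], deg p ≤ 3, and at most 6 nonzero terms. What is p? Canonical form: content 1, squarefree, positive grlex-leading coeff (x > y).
First, degree: no degree-1 curve has this shape, so deg p = 2.
Then, against the integer gridlines: among the integer gridlines, it crosses the y-axis at y ∈ {0, 1}; it crosses the x-axis at the gridline x = 0.
Finally, assembling these constraints gives the stated polynomial.

x^2 + x*y - 2*y^2 + 2*y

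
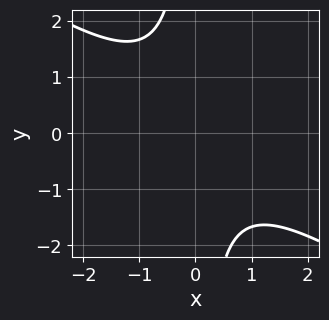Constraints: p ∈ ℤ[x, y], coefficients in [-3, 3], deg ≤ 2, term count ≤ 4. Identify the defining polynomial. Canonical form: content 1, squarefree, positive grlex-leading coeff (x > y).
2*x^2 + 3*x*y + 3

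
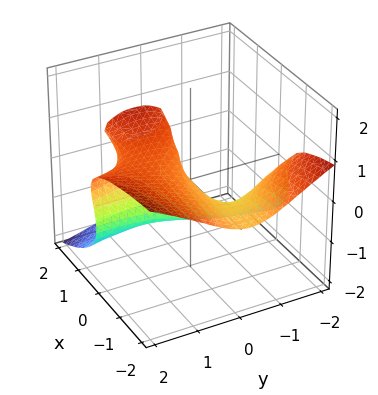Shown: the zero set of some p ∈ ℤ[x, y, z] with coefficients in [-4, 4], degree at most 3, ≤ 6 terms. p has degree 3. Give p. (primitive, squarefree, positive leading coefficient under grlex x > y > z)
x*y^2 + 3*z^3 - 2*x*z + 3*z^2 - y

1. deg p = 3.
2. From the axis intercepts and sections: the z-axis gridline crossings are at z ∈ {-1, 0}; every point of the x-axis in the box is on the surface; it meets the y-axis at y = 0 (among the integer gridlines).
3. Matching integer coefficients to the picture gives p.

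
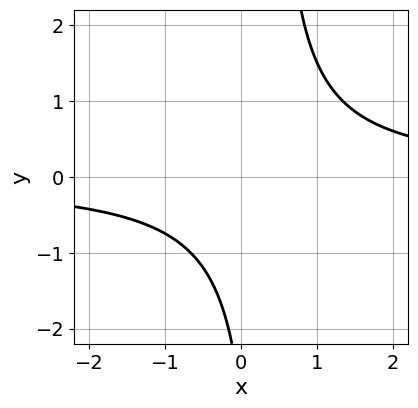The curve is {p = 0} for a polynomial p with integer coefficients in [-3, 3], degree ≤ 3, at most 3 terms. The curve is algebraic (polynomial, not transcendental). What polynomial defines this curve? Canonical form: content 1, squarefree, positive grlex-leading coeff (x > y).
deg p = 2.
Reading off the gridlines: it misses every integer gridline on the x-axis; no y-intercept at any integer in the box.
Assembling these constraints gives the stated polynomial.

3*x*y - y - 3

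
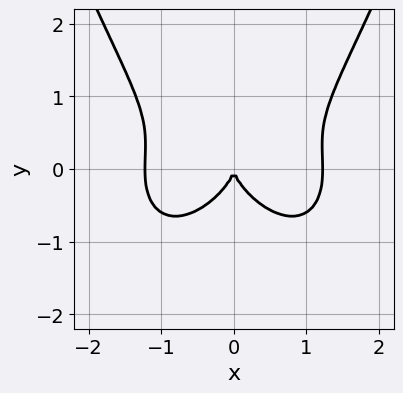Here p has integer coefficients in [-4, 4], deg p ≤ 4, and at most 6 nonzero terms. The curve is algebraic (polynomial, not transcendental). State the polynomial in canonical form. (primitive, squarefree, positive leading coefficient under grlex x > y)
First, the degree is 4 — no degree-3 curve has this shape.
Then, symmetries: mirror symmetry x ↦ −x ⇒ only even powers of x.
Next, observable constraints: one y-axis crossing is at y = 0; it crosses the x-axis at the gridline x = 0.
Finally, matching integer coefficients to the picture gives p.

2*x^4 + x^2*y^2 - 3*y^3 - 3*x^2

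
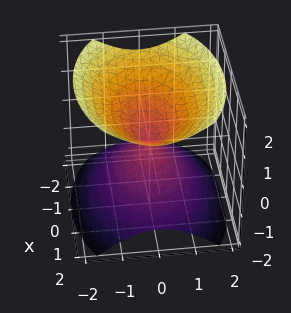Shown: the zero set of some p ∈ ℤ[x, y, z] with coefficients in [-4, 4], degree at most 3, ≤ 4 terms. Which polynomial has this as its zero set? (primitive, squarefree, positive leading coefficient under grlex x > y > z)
(a) The picture has 2 separate pieces.
(b) The degree is 2 — a double cone through the origin; a quadric.
(c) Symmetries: it's symmetric under y → −y, forcing even powers of y; it's symmetric under z → −z, forcing even powers of z; the x ↦ −x reflection is a symmetry, so x appears only in even powers.
(d) Reading off the gridlines: it meets the y-axis at y = 0 (among the integer gridlines); it meets the z-axis at z = 0 (among the integer gridlines).
(e) These observations pin down the coefficients.

x^2 + 2*y^2 - 2*z^2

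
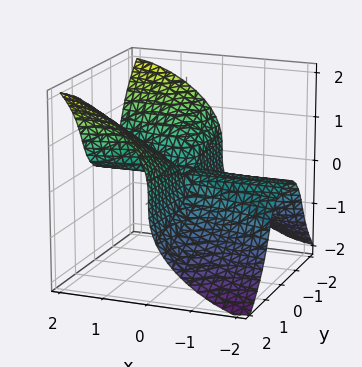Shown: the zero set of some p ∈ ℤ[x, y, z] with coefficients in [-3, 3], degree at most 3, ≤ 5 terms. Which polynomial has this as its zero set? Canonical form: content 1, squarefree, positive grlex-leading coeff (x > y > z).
2*x^2*z - 2*x*y^2 - 3*x*z^2 + 3*z^3 - x*y

(a) Degree: no degree-2 surface has this shape, so deg p = 3.
(b) Reading off the gridlines: every point of the y-axis in the box is on the surface; the visible x-axis segment lies entirely on the surface; it meets the z-axis at z = 0 (among the integer gridlines).
(c) Solving for integer coefficients yields p as stated.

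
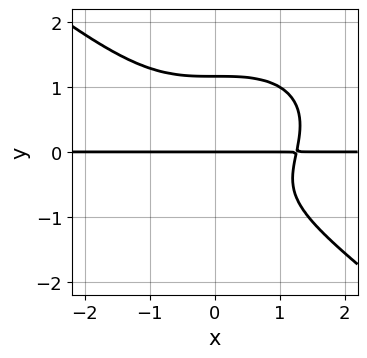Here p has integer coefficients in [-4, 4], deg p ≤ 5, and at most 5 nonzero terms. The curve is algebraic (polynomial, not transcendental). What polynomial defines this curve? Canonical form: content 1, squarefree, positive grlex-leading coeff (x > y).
First, degree: a generic line meets the curve in up to 4 points, so deg p = 4.
Next, from the visible intercepts: one y-axis crossing is at y = 0; the visible x-axis segment lies entirely on the curve.
Finally, together with the visible shape, these determine p as stated.

x^3*y + 2*y^4 - y^2 - 2*y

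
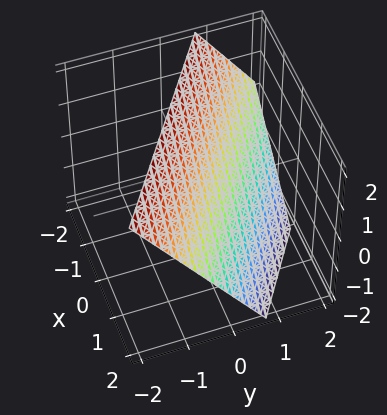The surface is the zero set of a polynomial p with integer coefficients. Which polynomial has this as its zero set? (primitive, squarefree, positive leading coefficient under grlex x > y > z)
2*x + 3*y + 2*z - 2

deg p = 1. The surface is flat (a plane).
Against the integer gridlines: it meets the x-axis at x = 1 (among the integer gridlines); it crosses the z-axis at the gridline z = 1.
The integer polynomial consistent with all of this is the stated p.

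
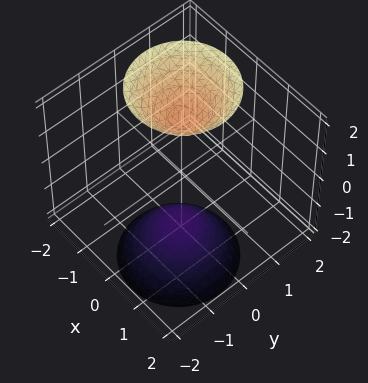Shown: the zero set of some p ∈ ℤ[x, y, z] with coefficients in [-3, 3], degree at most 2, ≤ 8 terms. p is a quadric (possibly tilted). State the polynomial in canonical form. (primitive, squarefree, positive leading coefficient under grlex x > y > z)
There are 2 components.
Degree: the shape is more complex than any degree-1 surface, so deg p = 2.
Against the integer gridlines: the surface avoids every integer y-axis point in the box; the surface avoids every integer x-axis point in the box.
Fitting integer coefficients to these (and the overall shape) gives p.

2*x^2 + x*z + 2*y^2 - y*z - z^2 + 2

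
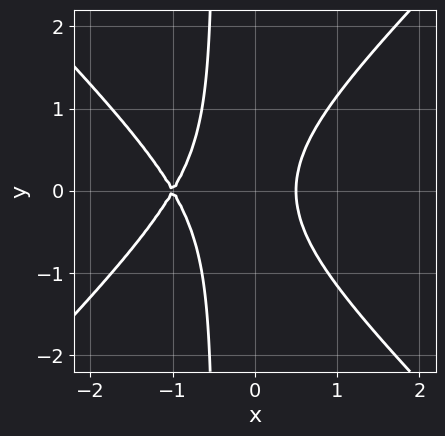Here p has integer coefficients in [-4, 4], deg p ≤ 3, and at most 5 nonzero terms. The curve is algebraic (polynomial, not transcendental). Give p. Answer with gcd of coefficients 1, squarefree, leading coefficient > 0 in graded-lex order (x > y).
2*x^3 - 2*x*y^2 + 3*x^2 - y^2 - 1

1. Degree: the shape is more complex than any degree-2 curve, so deg p = 3.
2. Symmetries: the y ↦ −y reflection is a symmetry, so y appears only in even powers.
3. From the axis intercepts and sections: it misses every integer gridline on the y-axis; it meets the x-axis at x = -1 (among the integer gridlines).
4. Putting this together gives p.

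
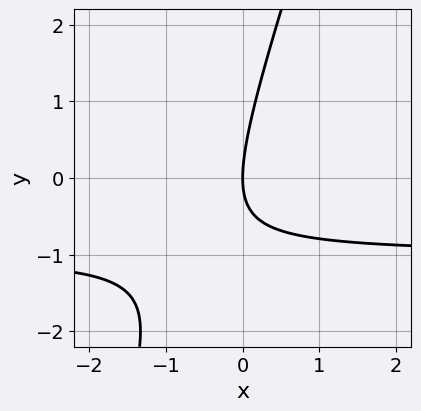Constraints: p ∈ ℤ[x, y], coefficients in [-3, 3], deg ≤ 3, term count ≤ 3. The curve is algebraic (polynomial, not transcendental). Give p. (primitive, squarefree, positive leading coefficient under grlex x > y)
3*x*y - y^2 + 3*x

The degree is 2 — a generic line meets the curve in up to 2 points.
Checking where it meets the axes: one x-axis crossing is at x = 0; it meets the y-axis at y = 0 (among the integer gridlines).
The integer polynomial consistent with all of this is the stated p.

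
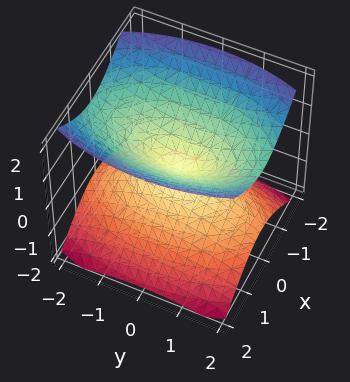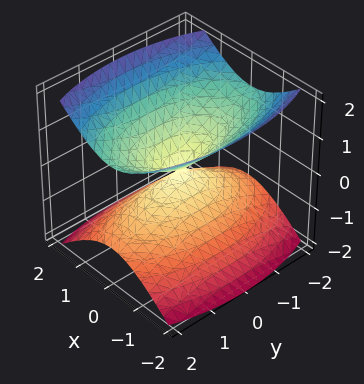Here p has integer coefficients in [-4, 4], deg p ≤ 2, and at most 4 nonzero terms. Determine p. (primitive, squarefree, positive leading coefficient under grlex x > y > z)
3*x^2 + y^2 - 3*z^2

First, I count 2 distinct pieces. Treating them together as one polynomial.
Then, the degree is 2 — two nappes meeting at a single point; a quadric.
Then, symmetries: mirror symmetry x ↦ −x ⇒ only even powers of x; the y ↦ −y reflection is a symmetry, so y appears only in even powers; it's symmetric under z → −z, forcing even powers of z.
Then, checking where it meets the axes: it crosses the y-axis at the gridline y = 0; it meets the x-axis at x = 0 (among the integer gridlines).
Finally, these observations pin down the coefficients.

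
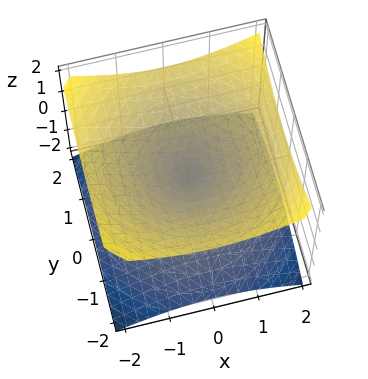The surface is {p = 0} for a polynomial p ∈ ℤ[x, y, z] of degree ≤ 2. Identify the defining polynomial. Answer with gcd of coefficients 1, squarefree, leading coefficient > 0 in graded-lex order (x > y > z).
x^2 + y^2 - 2*z^2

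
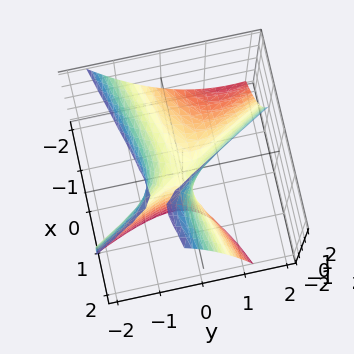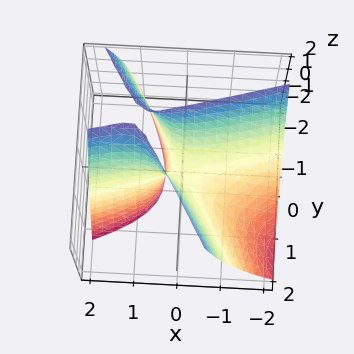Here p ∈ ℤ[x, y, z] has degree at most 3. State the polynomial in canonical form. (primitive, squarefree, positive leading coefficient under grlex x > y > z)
x^2 - 3*x*y - 2*x*z - 2*y^2 + z

deg p = 2.
Checking where it meets the axes: one z-axis crossing is at z = 0; it meets the x-axis at x = 0 (among the integer gridlines); it crosses the y-axis at the gridline y = 0.
Putting this together gives p.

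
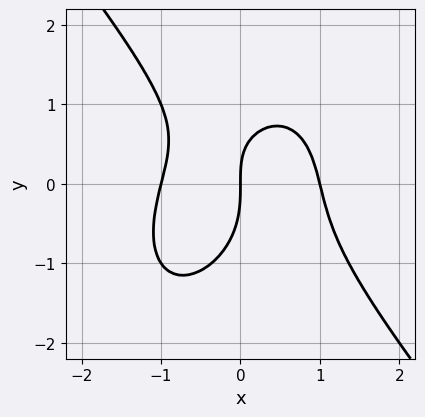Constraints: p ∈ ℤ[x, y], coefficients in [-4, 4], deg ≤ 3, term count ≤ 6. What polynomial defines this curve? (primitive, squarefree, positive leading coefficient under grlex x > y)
First, the degree is 3 — no degree-2 curve has this shape.
Then, reading off the gridlines: it meets the y-axis at y = 0 (among the integer gridlines); the x-axis gridline crossings are at x ∈ {-1, 0, 1}.
Finally, together with the visible shape, these determine p as stated.

2*x^3 + y^3 + x*y - 2*x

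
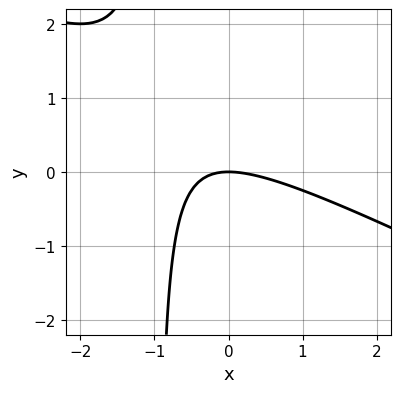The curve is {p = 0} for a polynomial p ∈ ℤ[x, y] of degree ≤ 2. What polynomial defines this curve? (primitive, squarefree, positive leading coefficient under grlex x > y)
x^2 + 2*x*y + 2*y

First, degree: a generic line meets the curve in up to 2 points, so deg p = 2.
Then, from the axis intercepts and sections: it crosses the x-axis at the gridline x = 0; it crosses the y-axis at the gridline y = 0.
Finally, putting this together gives p.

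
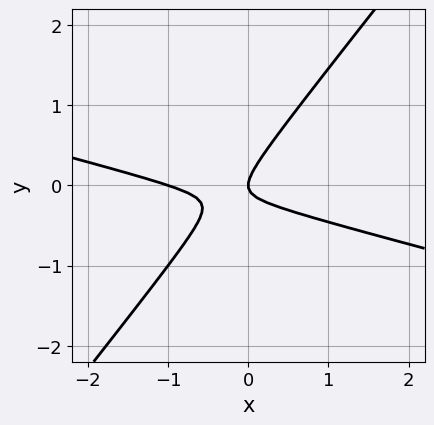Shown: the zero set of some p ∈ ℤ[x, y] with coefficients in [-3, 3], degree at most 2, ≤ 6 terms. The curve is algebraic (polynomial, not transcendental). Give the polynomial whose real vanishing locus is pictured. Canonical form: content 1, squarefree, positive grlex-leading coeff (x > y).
x^2 + 3*x*y - 3*y^2 + x

First, degree: no degree-1 curve has this shape, so deg p = 2.
Next, against the integer gridlines: it crosses the y-axis at the gridline y = 0; the x-axis gridline crossings are at x ∈ {-1, 0}.
Finally, assembling these constraints gives the stated polynomial.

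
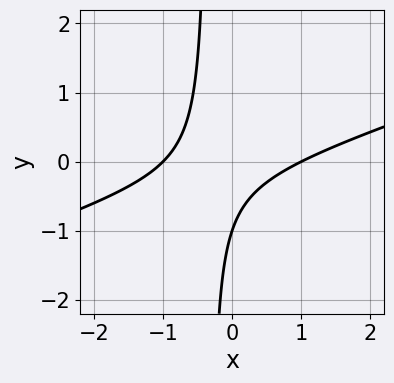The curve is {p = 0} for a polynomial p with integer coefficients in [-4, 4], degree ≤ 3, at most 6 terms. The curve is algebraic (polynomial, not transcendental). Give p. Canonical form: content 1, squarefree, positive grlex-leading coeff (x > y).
1. Degree: a generic line meets the curve in up to 2 points, so deg p = 2.
2. Observable constraints: among the integer gridlines, it crosses the x-axis at x ∈ {-1, 1}; one y-axis crossing is at y = -1.
3. Together with the visible shape, these determine p as stated.

x^2 - 3*x*y - y - 1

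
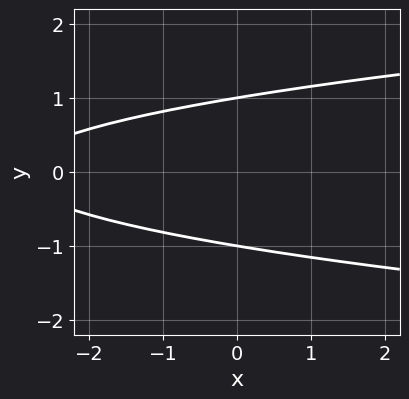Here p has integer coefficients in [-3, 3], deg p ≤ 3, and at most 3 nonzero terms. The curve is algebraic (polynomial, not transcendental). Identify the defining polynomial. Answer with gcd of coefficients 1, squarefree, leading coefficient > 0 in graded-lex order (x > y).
3*y^2 - x - 3

Degree: a generic line meets the curve in up to 2 points, so deg p = 2.
Symmetries: mirror symmetry y ↦ −y ⇒ only even powers of y.
From the axis intercepts and sections: among the integer gridlines, it crosses the y-axis at y ∈ {-1, 1}; it misses every integer gridline on the x-axis.
These observations pin down the coefficients.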